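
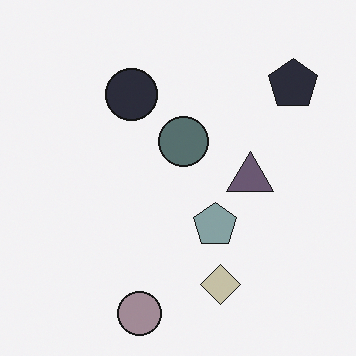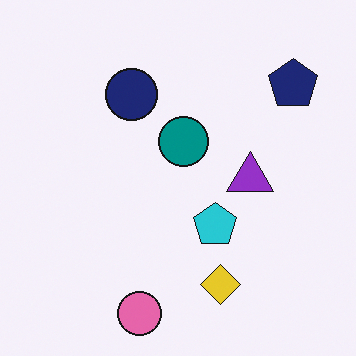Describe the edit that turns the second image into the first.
The image was heavily desaturated.

All colors are more muted and greyish — a global saturation change.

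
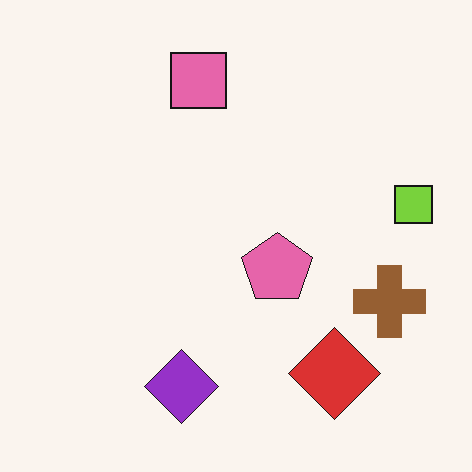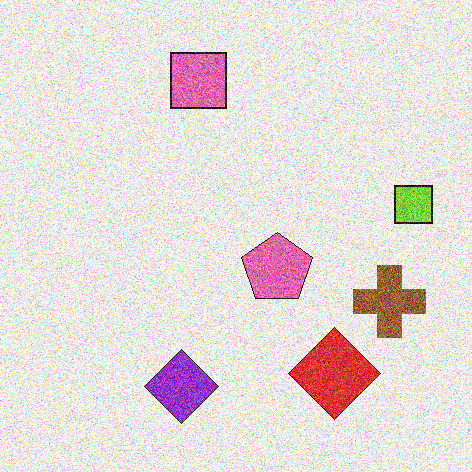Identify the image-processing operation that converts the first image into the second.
Degraded with strong gaussian noise.

Random speckle covers the whole image, including the flat background.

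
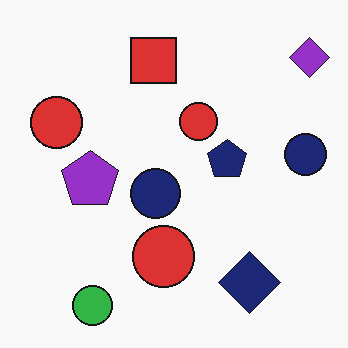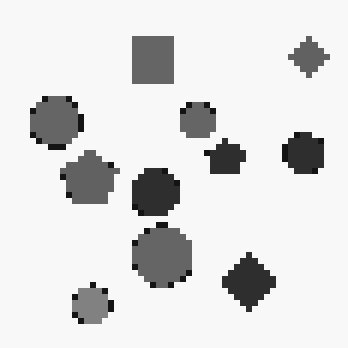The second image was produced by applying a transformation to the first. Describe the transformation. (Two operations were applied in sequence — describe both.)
This is the original image moderately pixelated, then converted to grayscale.

Shapes are reduced to large square blocks; fine edges and outlines are lost — a downscale-then-upscale (mosaic) effect. All color is removed — every shape is now a shade of grey.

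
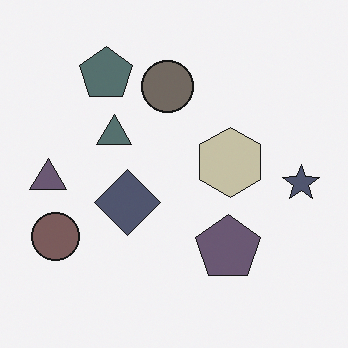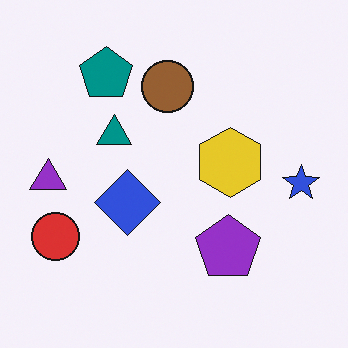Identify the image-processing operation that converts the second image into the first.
The first image is the second heavily desaturated.

All colors are more muted and greyish — a global saturation change.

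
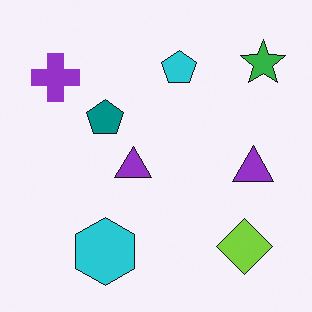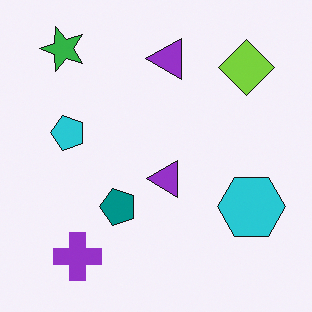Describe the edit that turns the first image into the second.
The transformation is: rotated 90° counter-clockwise.

The green star sits in the top-right of the first image and the top-left of the second — consistent with a whole-image 90° counter-clockwise rotation.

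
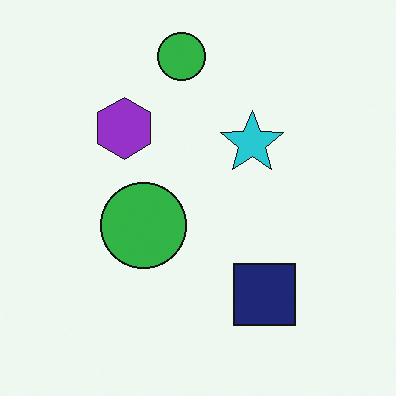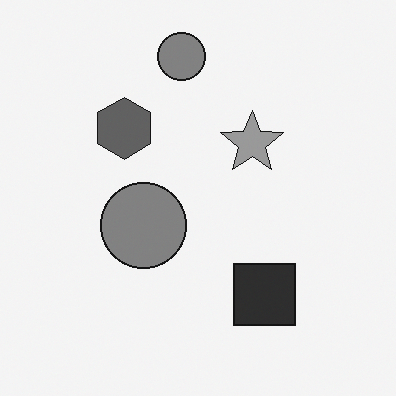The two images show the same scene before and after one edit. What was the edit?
This is the original image converted to grayscale.

All color is removed — every shape is now a shade of grey.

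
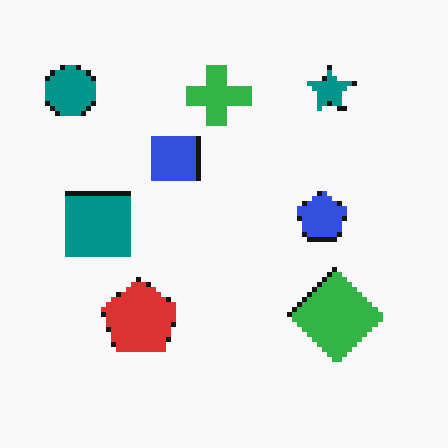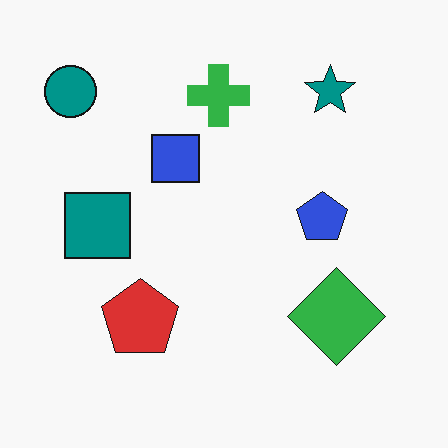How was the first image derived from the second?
The transformation is: lightly pixelated (a mild mosaic effect).

Shapes are reduced to large square blocks; fine edges and outlines are lost — a downscale-then-upscale (mosaic) effect.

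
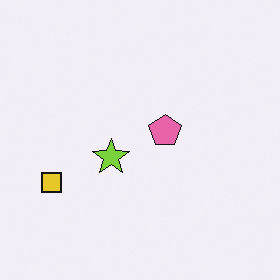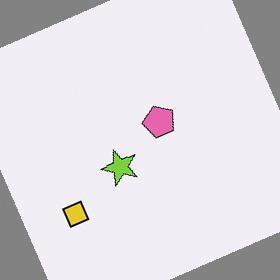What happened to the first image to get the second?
This is the original image rotated counter-clockwise by a clearly visible amount.

Every shape is tilted by the same angle and the image corners show triangular fill wedges — a whole-image rotation by a non-right angle.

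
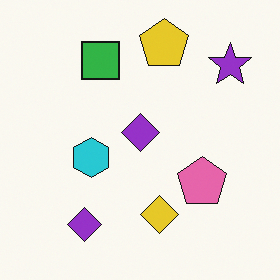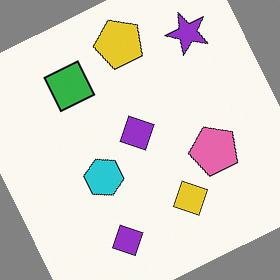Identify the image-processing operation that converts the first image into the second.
This is the original image rotated counter-clockwise by a moderate amount.

Every shape is tilted by the same angle and the image corners show triangular fill wedges — a whole-image rotation by a non-right angle.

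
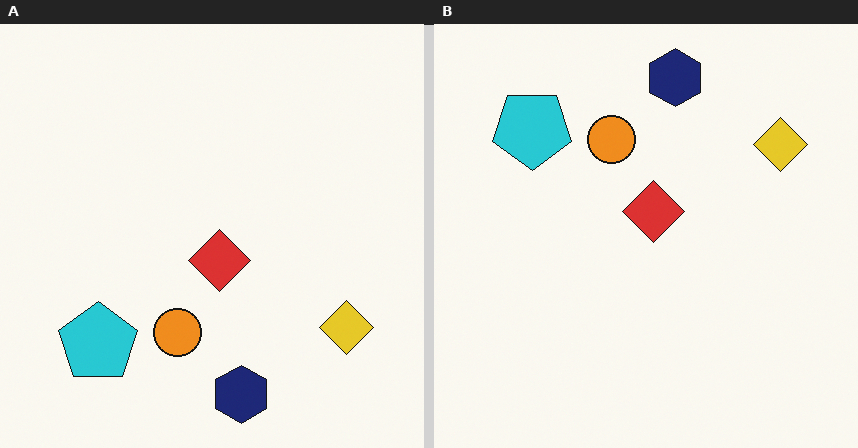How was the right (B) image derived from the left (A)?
The image was flipped vertically (top ↔ bottom).

The navy hexagon is in the bottom of the left (A) image and the top of the right (B) — shapes on opposite sides of the horizontal midline have swapped in a mirror flip.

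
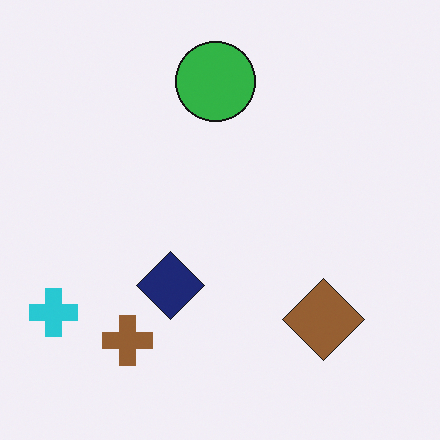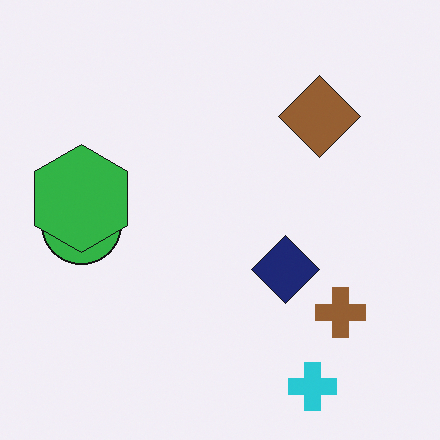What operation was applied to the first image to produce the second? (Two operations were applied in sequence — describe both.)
It was rotated 90° counter-clockwise, then overlaid with an additional green hexagon.

The cyan cross sits in the bottom-left of the first image and the bottom-right of the second — consistent with a whole-image 90° counter-clockwise rotation. A green hexagon appears in the second image that is absent from the first.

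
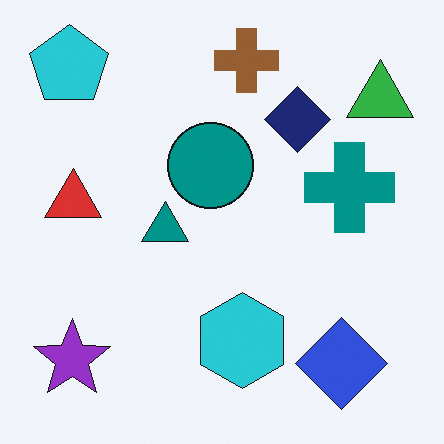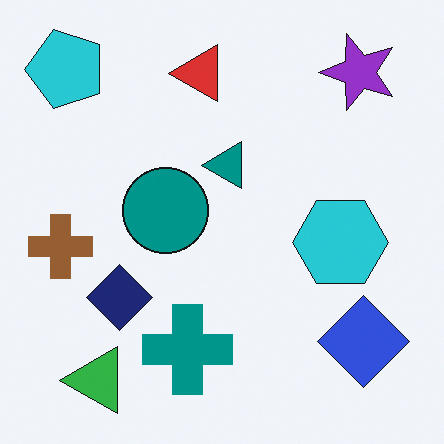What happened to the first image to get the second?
Transposed (reflected across the top-left ↔ bottom-right diagonal).

Shapes have swapped their row and column positions — what was in the top-right is now in the bottom-left — a diagonal reflection.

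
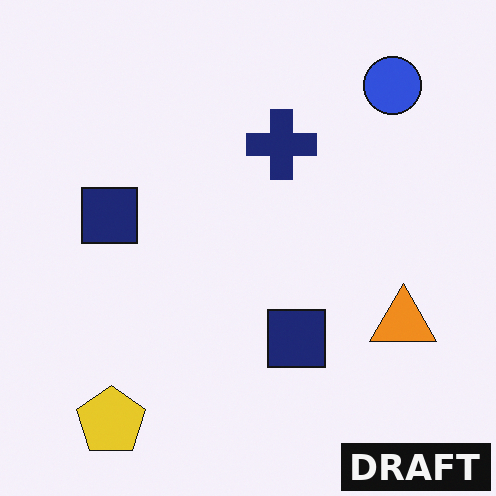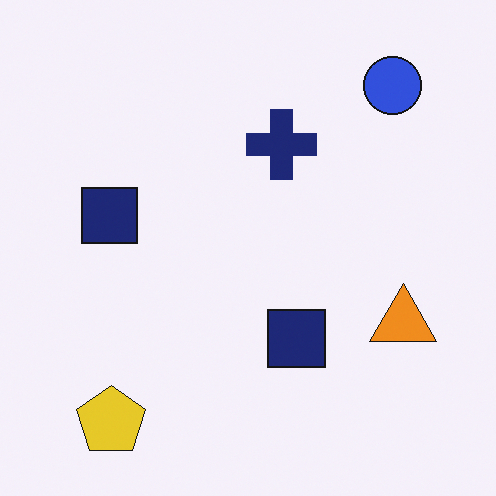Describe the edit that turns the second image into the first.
This is the original image watermarked with the text "DRAFT" in the lower-right corner.

A dark label reading "DRAFT" appears in the lower-right corner.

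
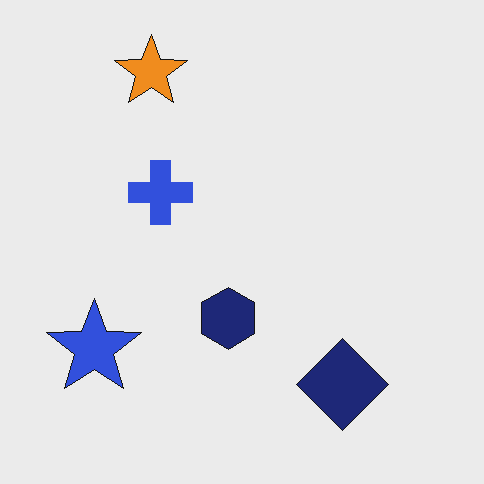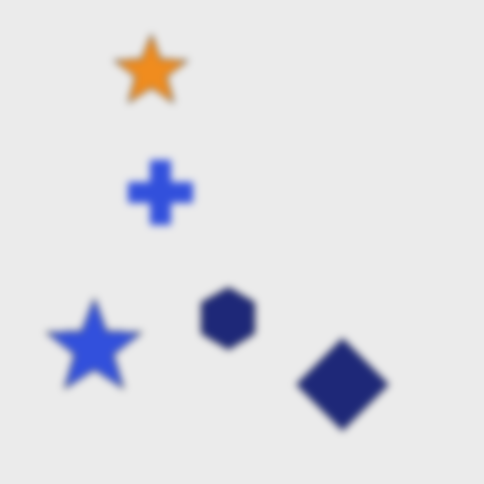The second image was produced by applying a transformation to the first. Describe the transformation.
The second image is the first moderately blurred.

Shape edges and outlines are uniformly softened across the whole image.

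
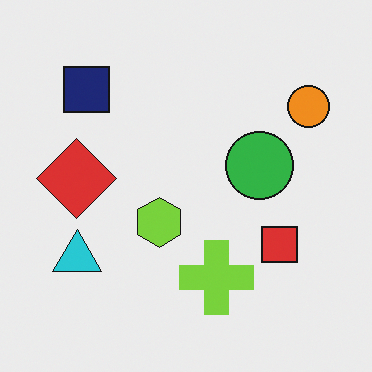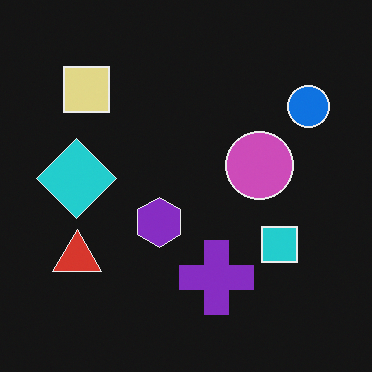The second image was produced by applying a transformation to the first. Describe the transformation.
This is the original image color-inverted (negative).

The light background has become dark and every shape's color is its complement — a photographic negative.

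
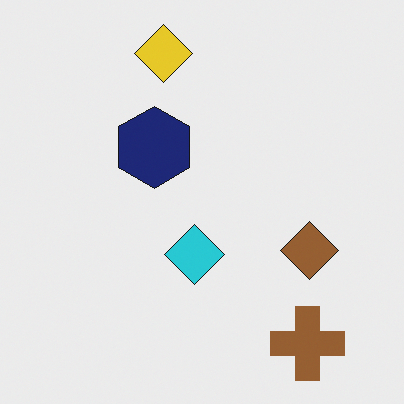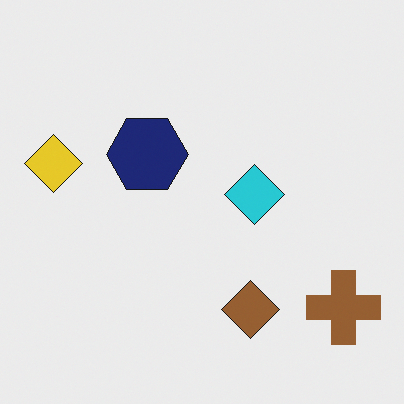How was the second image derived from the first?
Transposed (reflected across the top-left ↔ bottom-right diagonal).

Shapes have swapped their row and column positions — what was in the top-right is now in the bottom-left — a diagonal reflection.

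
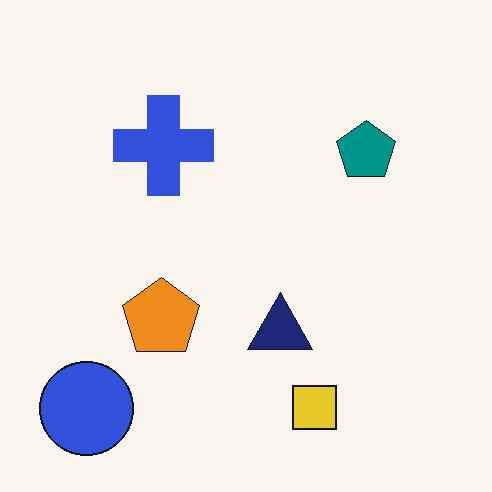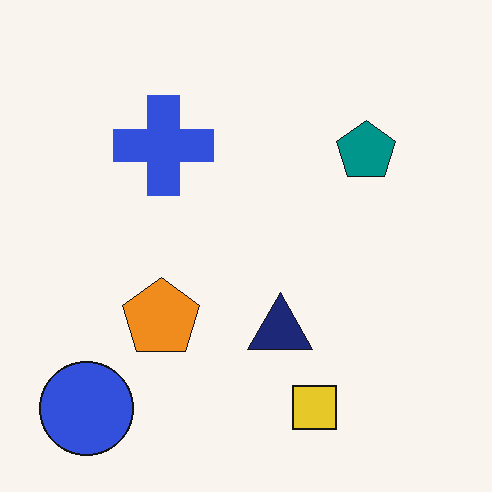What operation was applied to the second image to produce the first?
It was given moderate JPEG compression.

Blocky 8×8 compression artifacts appear around shape edges and the flat background shows ringing — characteristic JPEG degradation.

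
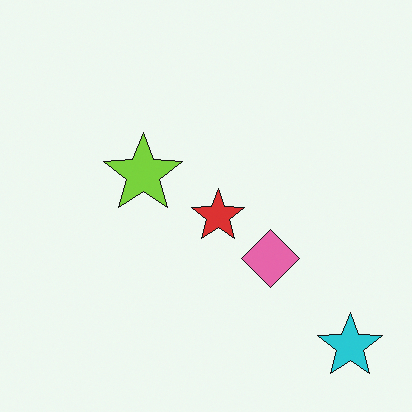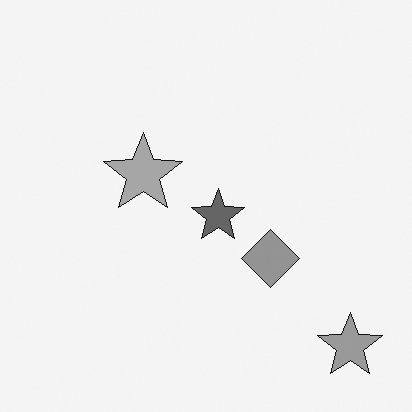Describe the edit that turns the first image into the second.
Converted to grayscale.

All color is removed — every shape is now a shade of grey.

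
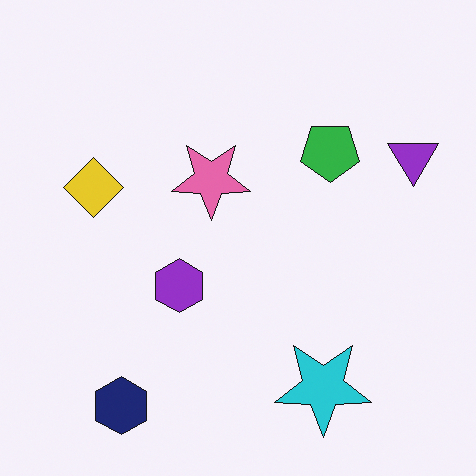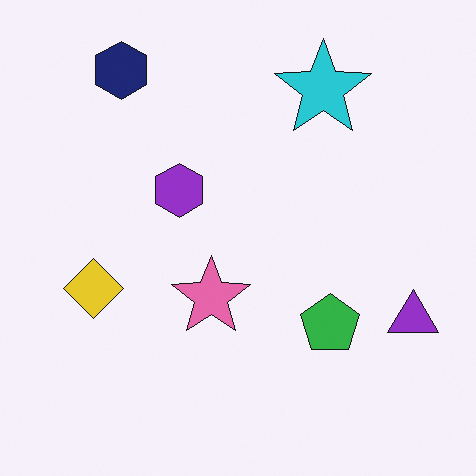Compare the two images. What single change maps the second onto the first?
The transformation is: flipped vertically (top ↔ bottom).

The navy hexagon is in the top-left of the second image and the bottom-left of the first — shapes on opposite sides of the horizontal midline have swapped in a mirror flip.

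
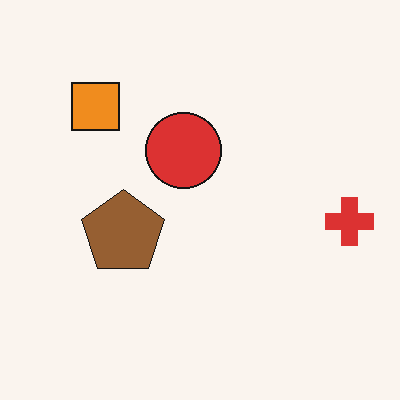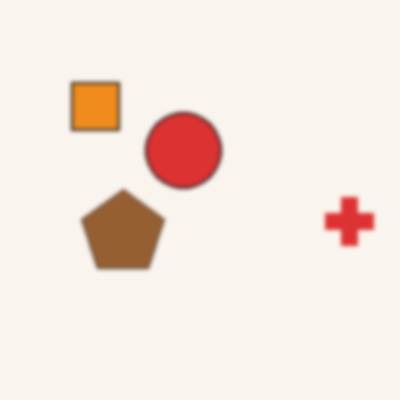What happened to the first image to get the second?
It was slightly softened.

Shape edges and outlines are uniformly softened across the whole image.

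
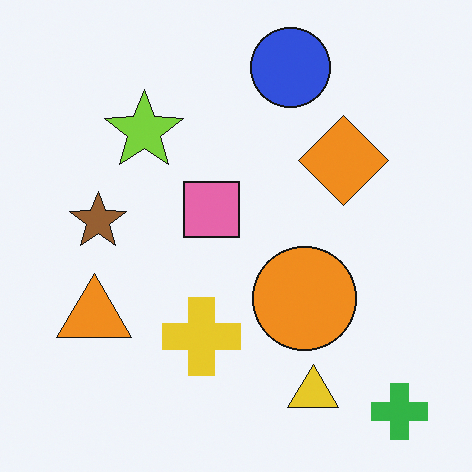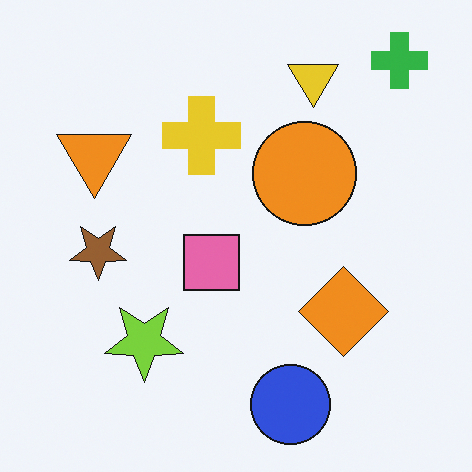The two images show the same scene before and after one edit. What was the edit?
Flipped vertically (top ↔ bottom).

The green cross is in the bottom-right of the first image and the top-right of the second — shapes on opposite sides of the horizontal midline have swapped in a mirror flip.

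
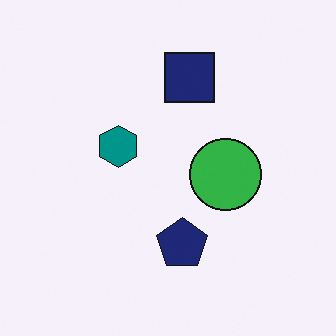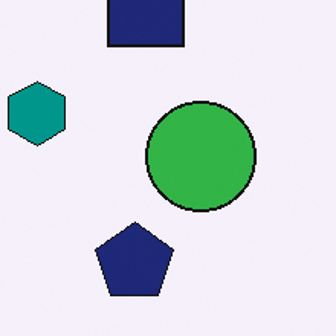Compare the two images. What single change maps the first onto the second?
This is the original image cropped slightly and scaled back up.

The visible shapes are larger and the field of view is narrower; shapes near the original edges may be partly or wholly outside the frame — a crop-and-rescale.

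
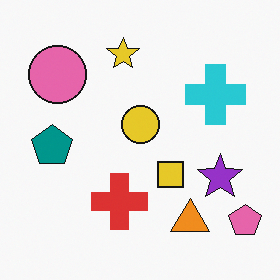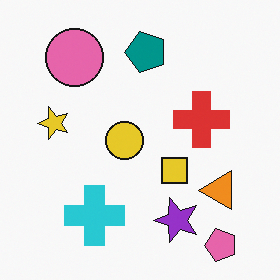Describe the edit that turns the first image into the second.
This is the original image transposed (reflected across the top-left ↔ bottom-right diagonal).

Shapes have swapped their row and column positions — what was in the top-right is now in the bottom-left — a diagonal reflection.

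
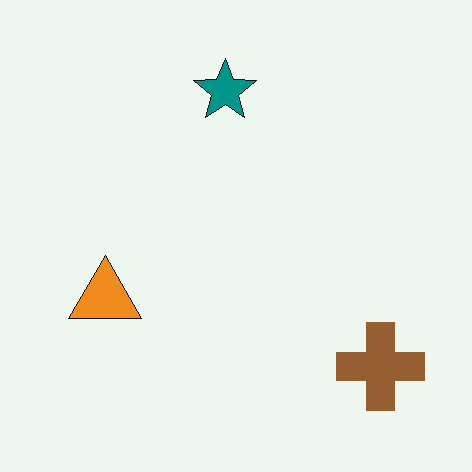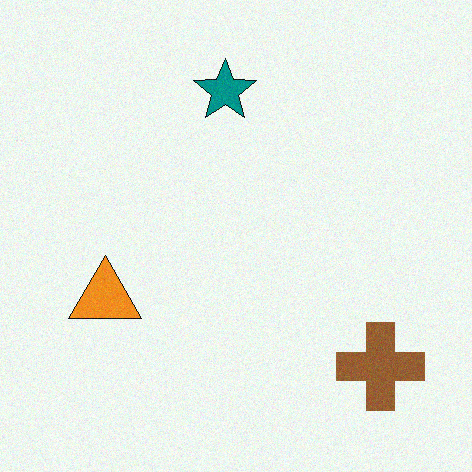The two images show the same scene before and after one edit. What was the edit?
It was degraded with a light layer of grain.

Random speckle covers the whole image, including the flat background.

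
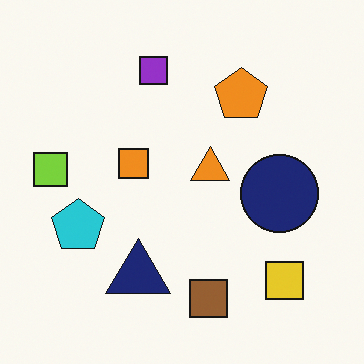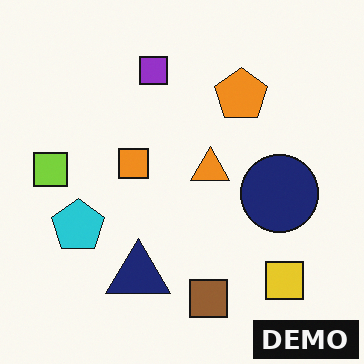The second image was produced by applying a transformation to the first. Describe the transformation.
The image was watermarked with the text "DEMO" in the lower-right corner.

A dark label reading "DEMO" appears in the lower-right corner.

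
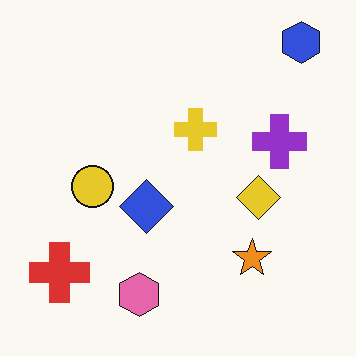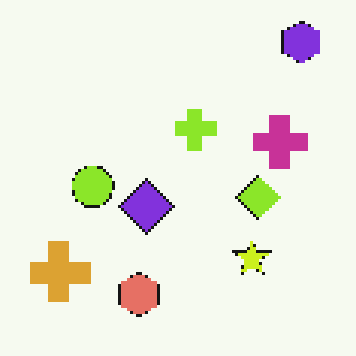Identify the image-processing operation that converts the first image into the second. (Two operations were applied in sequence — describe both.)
The transformation is: hue-shifted slightly, then mildly pixelated.

Every shape's color has rotated by the same amount around the hue wheel — a uniform hue shift. Shapes are reduced to large square blocks; fine edges and outlines are lost — a downscale-then-upscale (mosaic) effect.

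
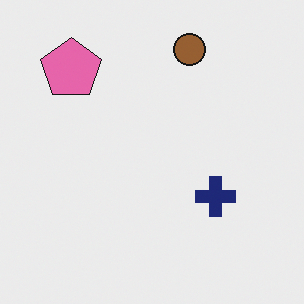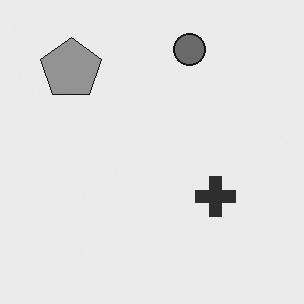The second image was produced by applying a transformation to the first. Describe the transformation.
It was converted to grayscale.

All color is removed — every shape is now a shade of grey.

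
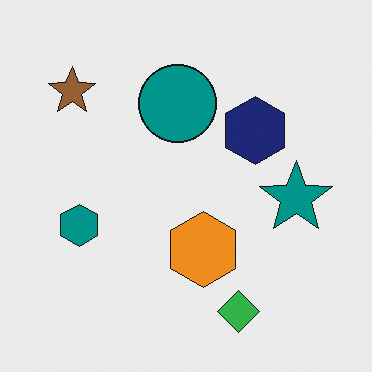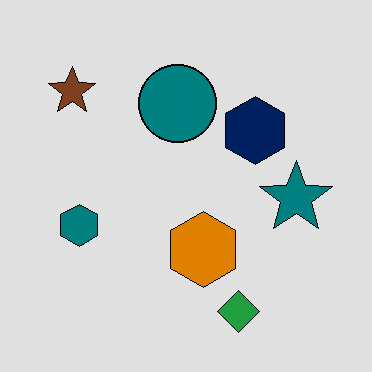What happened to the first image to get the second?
The transformation is: posterized to a reduced palette.

Each flat color has snapped to a coarser quantized level — most visibly, the near-white background has dropped to a flat grey.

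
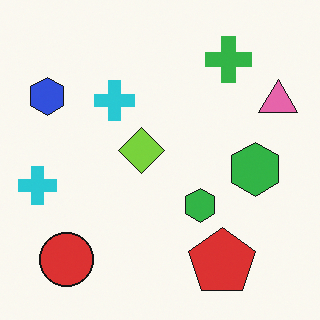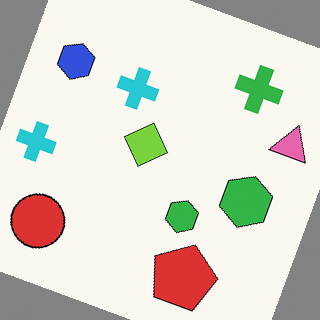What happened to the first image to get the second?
Rotated clockwise by a moderate amount.

Every shape is tilted by the same angle and the image corners show triangular fill wedges — a whole-image rotation by a non-right angle.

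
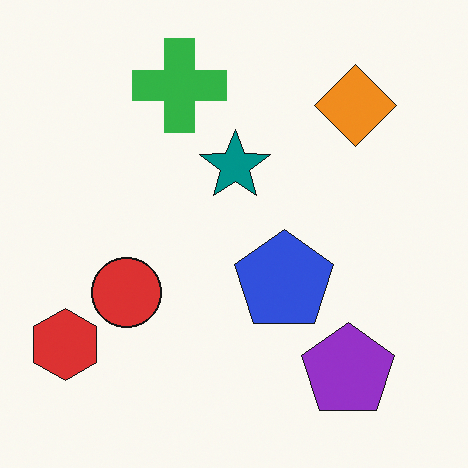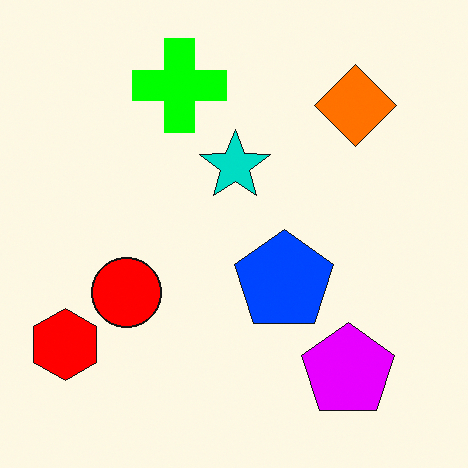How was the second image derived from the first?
The image was made much more vivid (saturation change).

All colors are more vivid — a global saturation change.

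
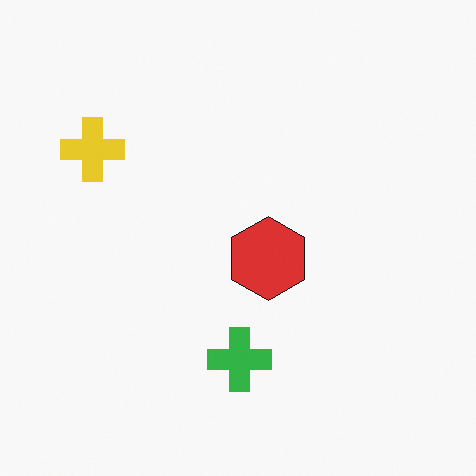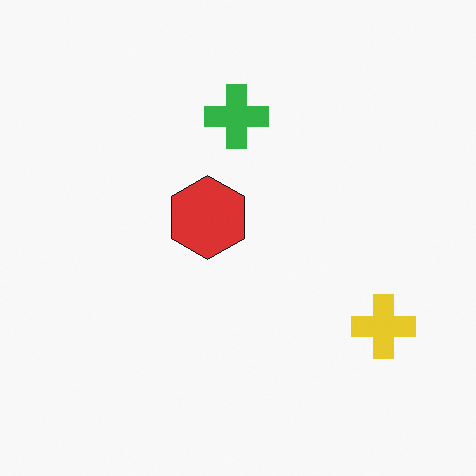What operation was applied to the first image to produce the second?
It was rotated 180°.

The yellow cross sits in the top-left of the first image and the bottom-right of the second — consistent with a whole-image 180° rotation.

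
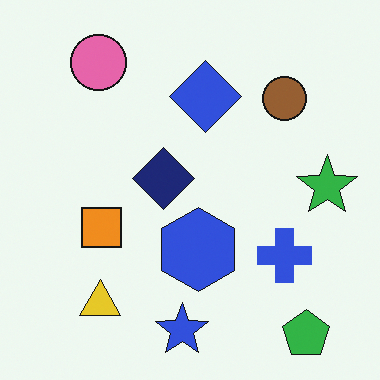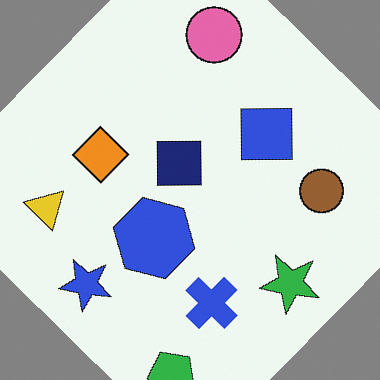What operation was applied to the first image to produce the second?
The second image is the first rotated clockwise by a large amount — several tens of degrees.

Every shape is tilted by the same angle and the image corners show triangular fill wedges — a whole-image rotation by a non-right angle.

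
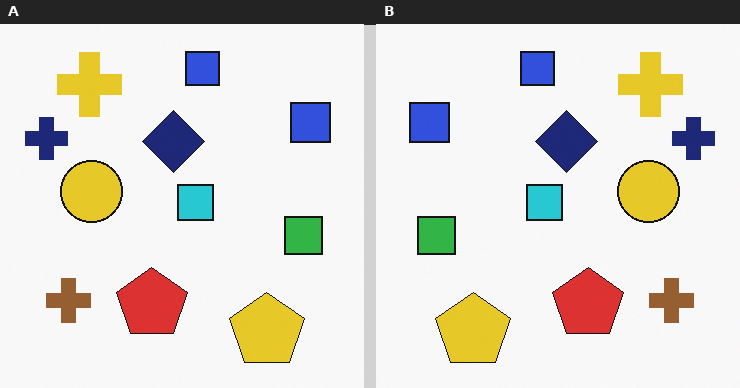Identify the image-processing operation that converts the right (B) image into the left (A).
The left (A) image is the right (B) flipped horizontally (left ↔ right).

The navy cross is in the top-right of the right (B) image and the top-left of the left (A) — shapes on opposite sides of the vertical midline have swapped in a mirror flip.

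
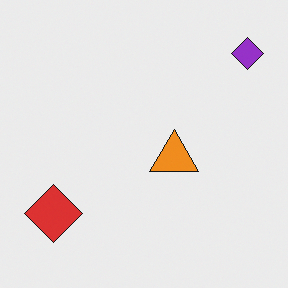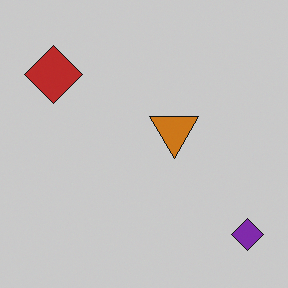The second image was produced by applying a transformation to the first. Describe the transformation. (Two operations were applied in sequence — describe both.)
The transformation is: flipped vertically (top ↔ bottom), then slightly darkened.

The purple diamond is in the top-right of the first image and the bottom-right of the second — shapes on opposite sides of the horizontal midline have swapped in a mirror flip. Every pixel — background and shapes alike — is uniformly darkened.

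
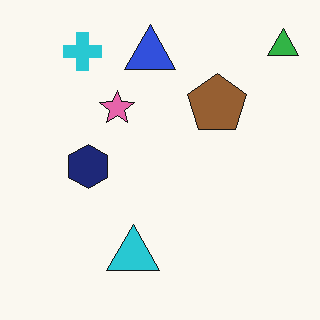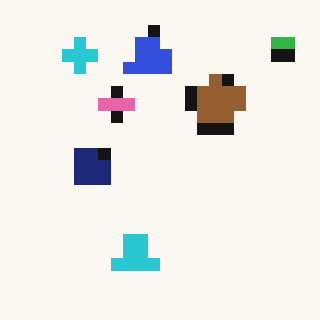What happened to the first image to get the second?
Heavily pixelated into large blocks.

Shapes are reduced to large square blocks; fine edges and outlines are lost — a downscale-then-upscale (mosaic) effect.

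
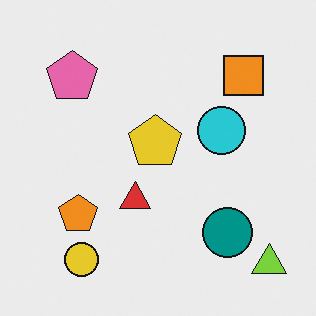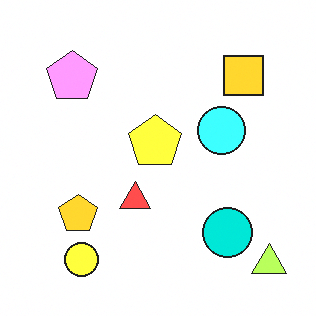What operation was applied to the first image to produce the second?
The transformation is: brightened a lot.

Every pixel — background and shapes alike — is uniformly brightened.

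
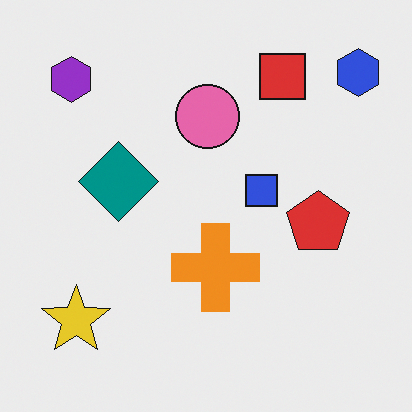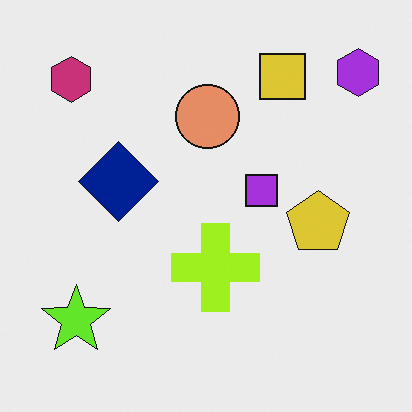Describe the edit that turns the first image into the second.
The image was hue-shifted slightly.

Every shape's color has rotated by the same amount around the hue wheel — a uniform hue shift.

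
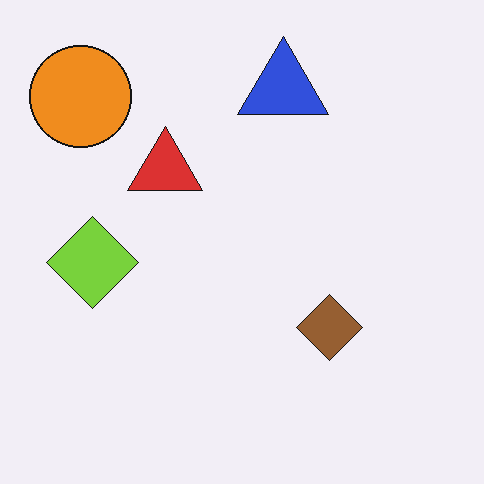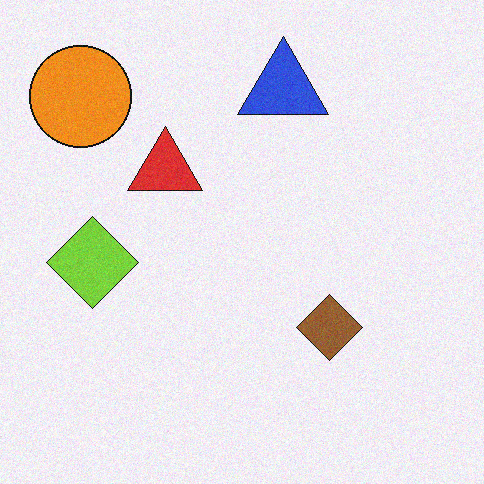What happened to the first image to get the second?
The image was degraded with light additive noise.

Random speckle covers the whole image, including the flat background.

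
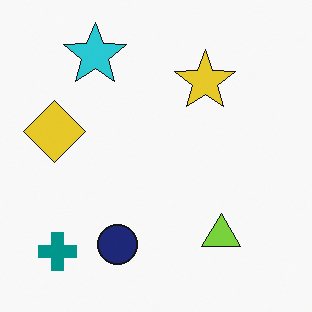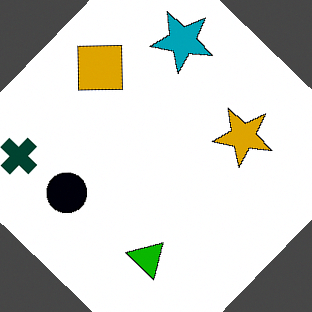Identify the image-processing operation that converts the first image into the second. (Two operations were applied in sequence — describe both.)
The transformation is: boosted in contrast, then rotated clockwise by a large amount — several tens of degrees.

Tones are pushed away from mid-grey across the whole image — a global contrast change. Every shape is tilted by the same angle and the image corners show triangular fill wedges — a whole-image rotation by a non-right angle.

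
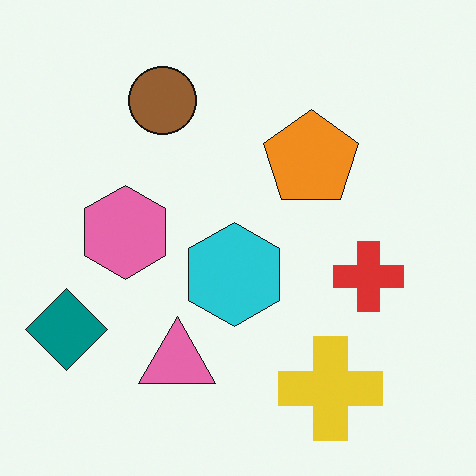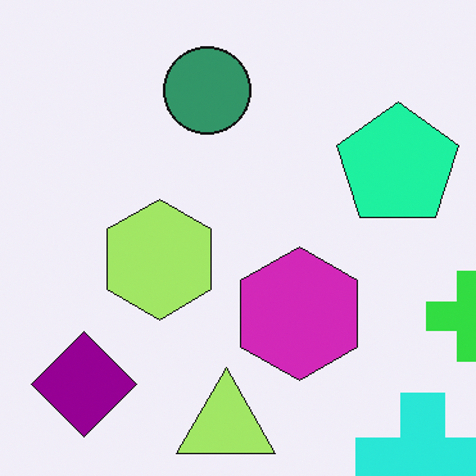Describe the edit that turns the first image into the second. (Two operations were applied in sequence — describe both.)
It was hue-shifted by a moderate amount, then cropped to a modestly smaller region and rescaled.

Every shape's color has rotated by the same amount around the hue wheel — a uniform hue shift. The visible shapes are larger and the field of view is narrower; shapes near the original edges may be partly or wholly outside the frame — a crop-and-rescale.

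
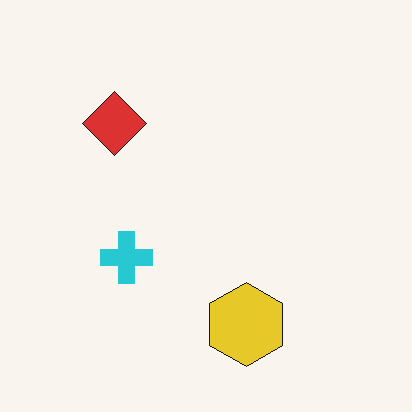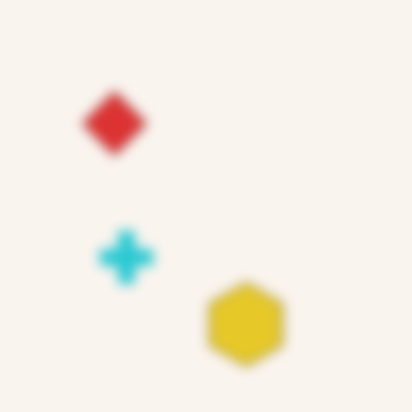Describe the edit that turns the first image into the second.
This is the original image heavily blurred.

Shape edges and outlines are uniformly softened across the whole image.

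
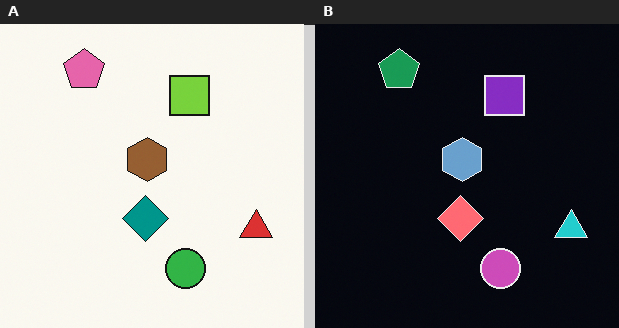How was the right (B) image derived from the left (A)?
This is the original image color-inverted (negative).

The light background has become dark and every shape's color is its complement — a photographic negative.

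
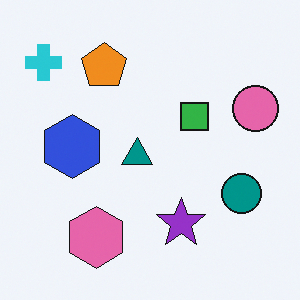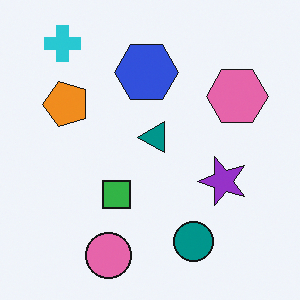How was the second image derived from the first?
Transposed (reflected across the top-left ↔ bottom-right diagonal).

Shapes have swapped their row and column positions — what was in the top-right is now in the bottom-left — a diagonal reflection.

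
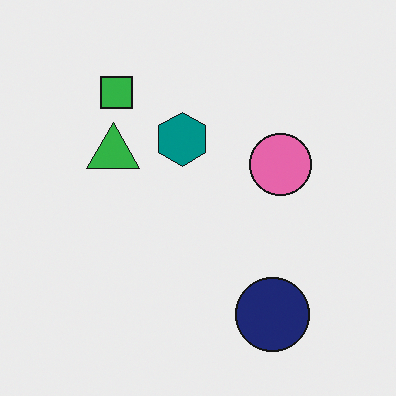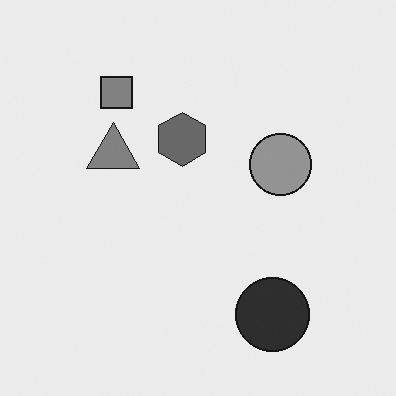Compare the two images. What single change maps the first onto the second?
Converted to grayscale.

All color is removed — every shape is now a shade of grey.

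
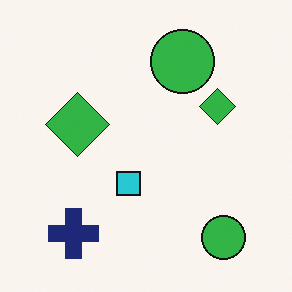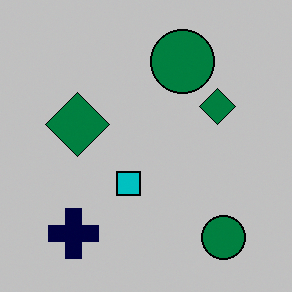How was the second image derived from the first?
The image was aggressively posterized.

Each flat color has snapped to a coarser quantized level — most visibly, the near-white background has dropped to a flat grey.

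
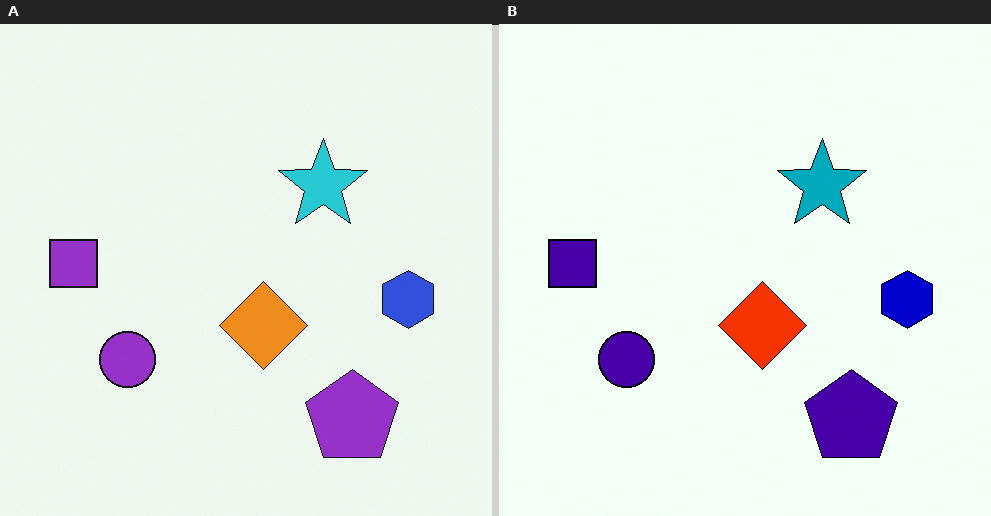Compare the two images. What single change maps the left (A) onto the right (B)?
Given much higher contrast.

Tones are pushed away from mid-grey across the whole image — a global contrast change.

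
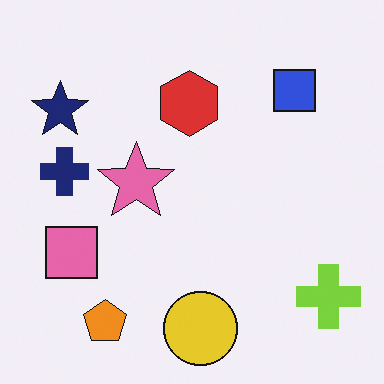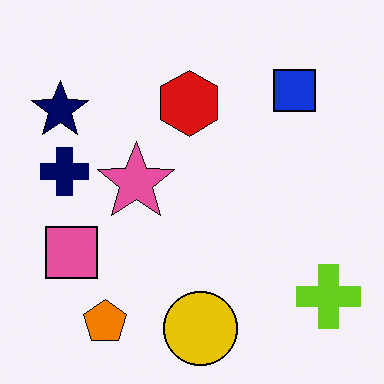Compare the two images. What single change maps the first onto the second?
The image was given slightly increased contrast.

Tones are pushed away from mid-grey across the whole image — a global contrast change.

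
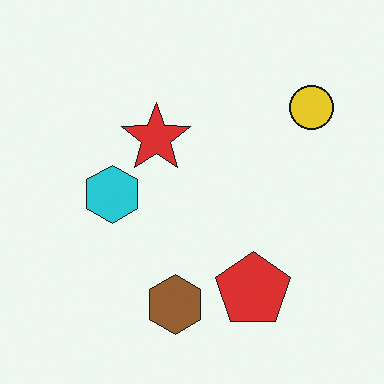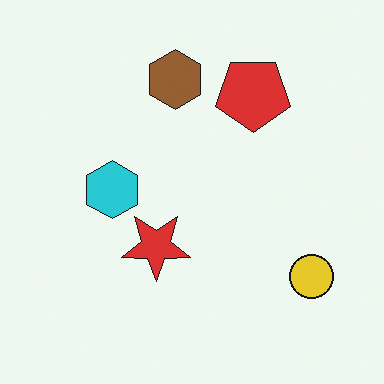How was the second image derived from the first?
It was flipped vertically (top ↔ bottom).

The brown hexagon is in the bottom of the first image and the top of the second — shapes on opposite sides of the horizontal midline have swapped in a mirror flip.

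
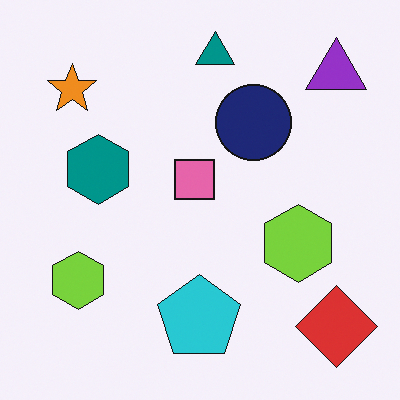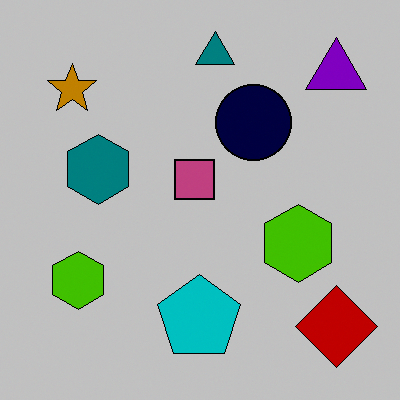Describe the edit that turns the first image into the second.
The image was heavily posterized to just a handful of flat colors.

Each flat color has snapped to a coarser quantized level — most visibly, the near-white background has dropped to a flat grey.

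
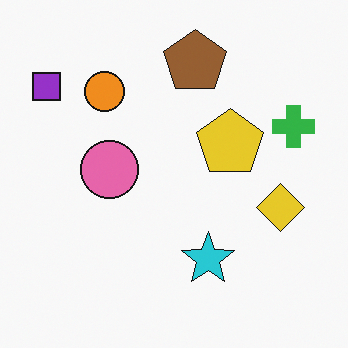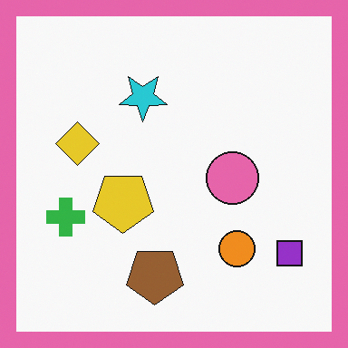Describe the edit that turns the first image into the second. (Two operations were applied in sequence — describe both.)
It was rotated 180°, then framed with a pink border.

The purple square sits in the top-left of the first image and the bottom-right of the second — consistent with a whole-image 180° rotation. A solid pink frame runs around the edge of the second image, with the content slightly shrunk inside it.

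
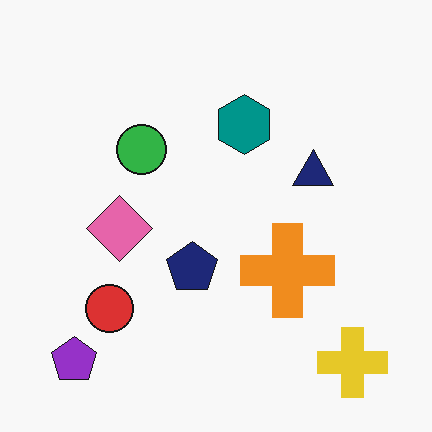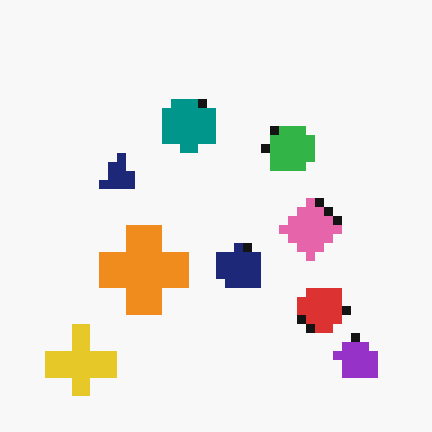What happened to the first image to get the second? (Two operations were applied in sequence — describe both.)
This is the original image flipped horizontally (left ↔ right), then heavily pixelated into large blocks.

The purple pentagon is in the bottom-left of the first image and the bottom-right of the second — shapes on opposite sides of the vertical midline have swapped in a mirror flip. Shapes are reduced to large square blocks; fine edges and outlines are lost — a downscale-then-upscale (mosaic) effect.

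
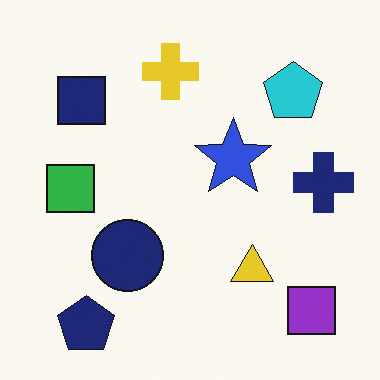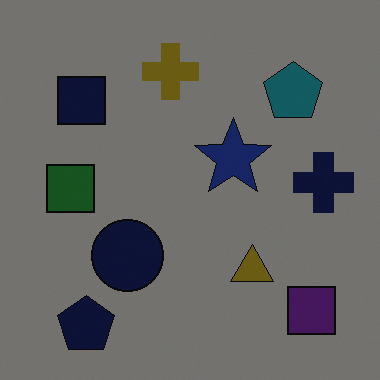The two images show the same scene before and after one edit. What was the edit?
Noticeably darkened.

Every pixel — background and shapes alike — is uniformly darkened.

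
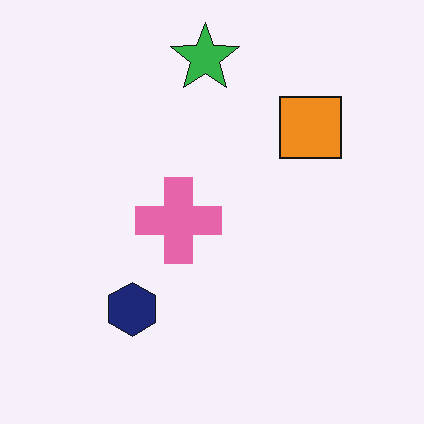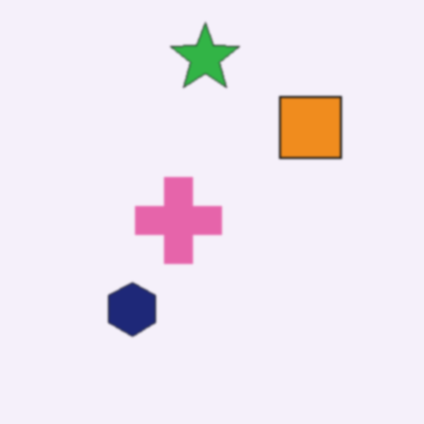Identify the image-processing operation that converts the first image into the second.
It was slightly softened.

Shape edges and outlines are uniformly softened across the whole image.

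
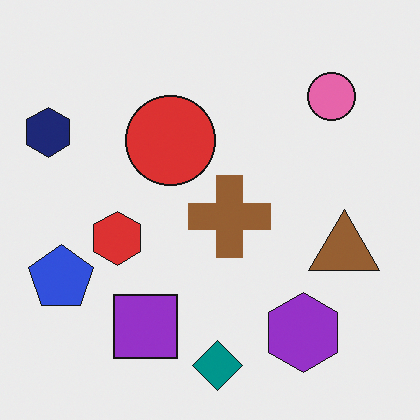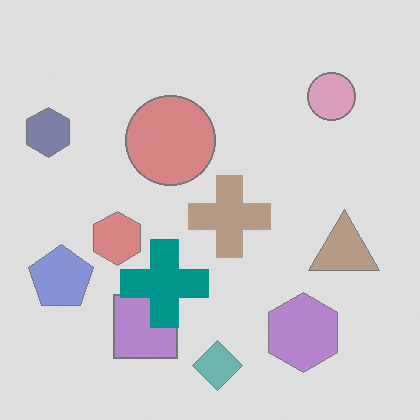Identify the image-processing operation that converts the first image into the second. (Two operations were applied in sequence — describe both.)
Given much lower contrast, then overlaid with an additional teal cross.

Tones are pushed toward mid-grey across the whole image — a global contrast change. A teal cross appears in the second image that is absent from the first.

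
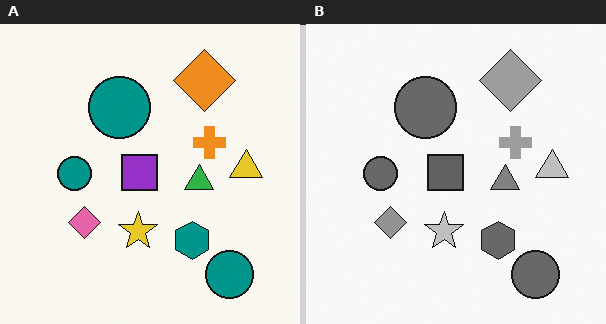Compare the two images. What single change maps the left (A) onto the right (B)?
This is the original image converted to grayscale.

All color is removed — every shape is now a shade of grey.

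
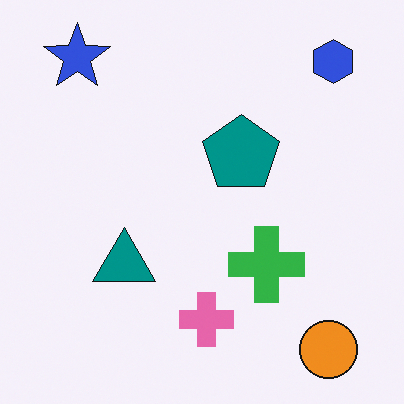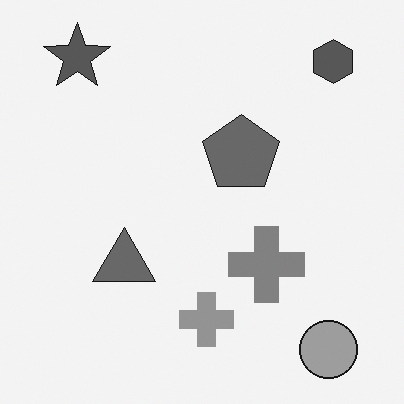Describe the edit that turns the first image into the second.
Converted to grayscale.

All color is removed — every shape is now a shade of grey.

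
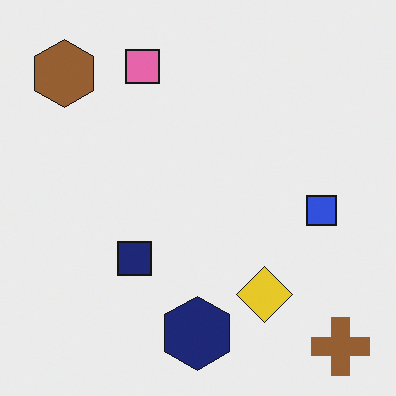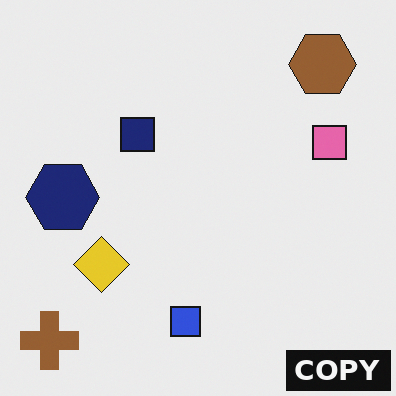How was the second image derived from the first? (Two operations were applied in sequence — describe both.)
Rotated 90° clockwise, then watermarked with the text "COPY" in the lower-right corner.

The brown cross sits in the bottom-right of the first image and the bottom-left of the second — consistent with a whole-image 90° clockwise rotation. A dark label reading "COPY" appears in the lower-right corner.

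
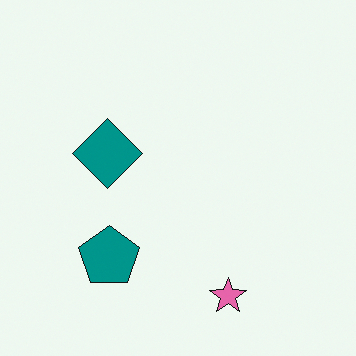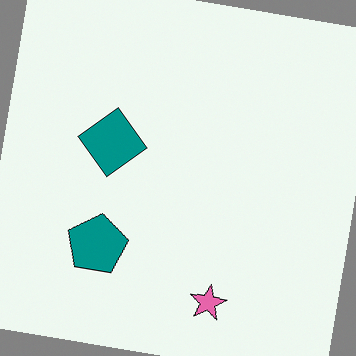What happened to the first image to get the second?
This is the original image rotated clockwise by a slight angle.

Every shape is tilted by the same angle and the image corners show triangular fill wedges — a whole-image rotation by a non-right angle.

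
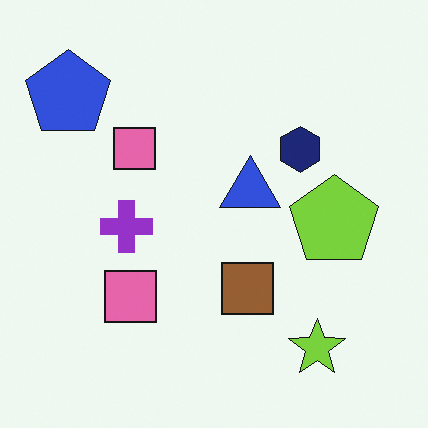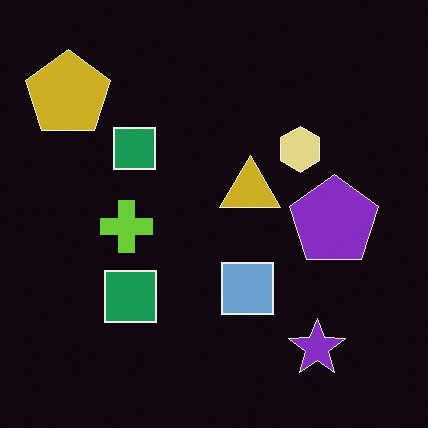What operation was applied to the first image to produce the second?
The image was color-inverted (negative).

The light background has become dark and every shape's color is its complement — a photographic negative.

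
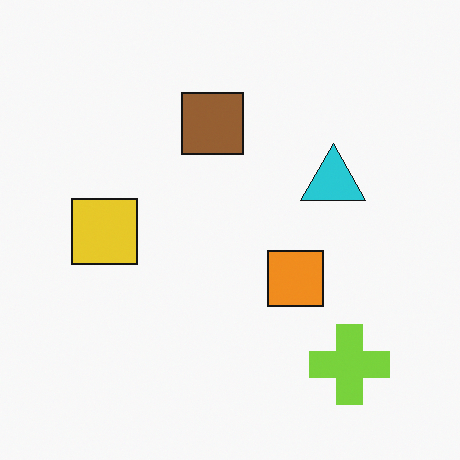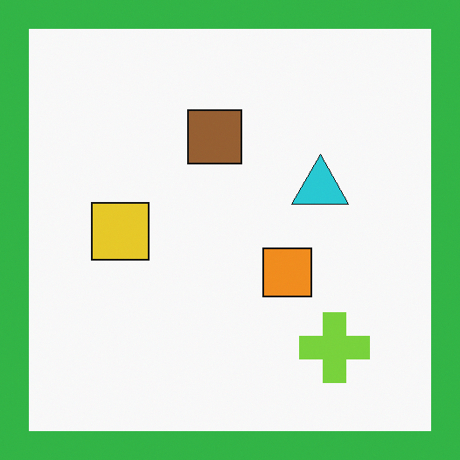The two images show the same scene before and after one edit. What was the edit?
This is the original image framed with a green border.

A solid green frame runs around the edge of the second image, with the content slightly shrunk inside it.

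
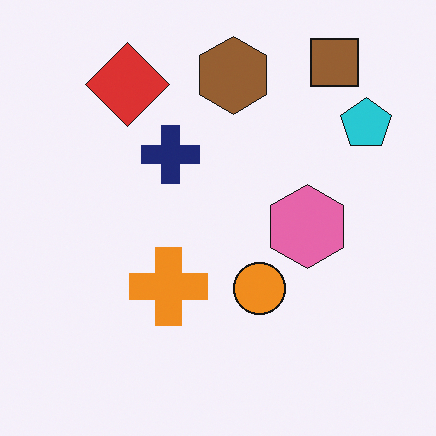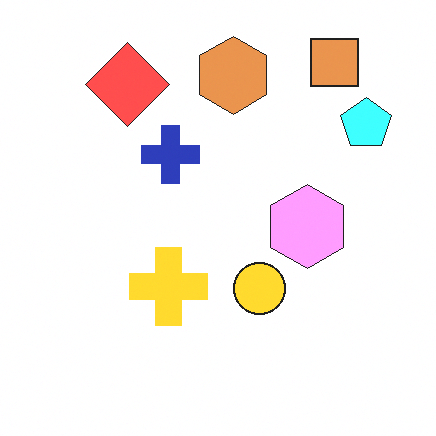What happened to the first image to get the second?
It was brightened a lot.

Every pixel — background and shapes alike — is uniformly brightened.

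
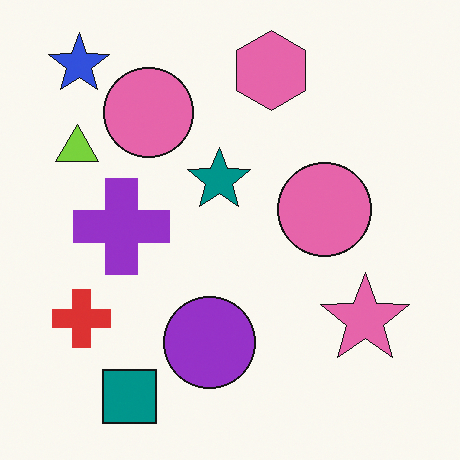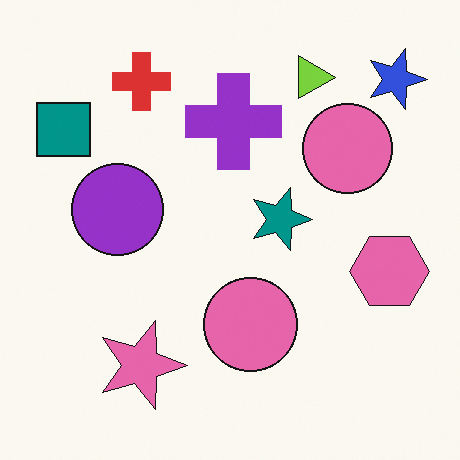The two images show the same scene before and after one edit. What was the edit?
The transformation is: rotated 90° clockwise.

The blue star sits in the top-left of the first image and the top-right of the second — consistent with a whole-image 90° clockwise rotation.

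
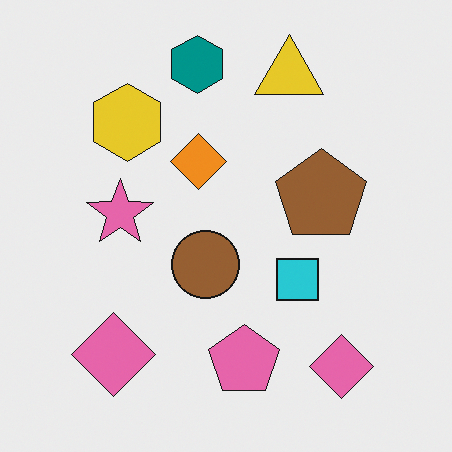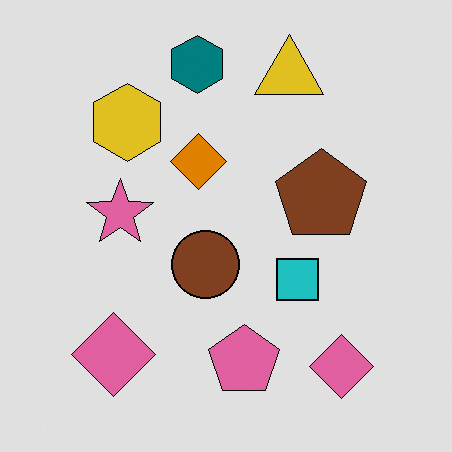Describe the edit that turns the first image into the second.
Moderately posterized.

Each flat color has snapped to a coarser quantized level — most visibly, the near-white background has dropped to a flat grey.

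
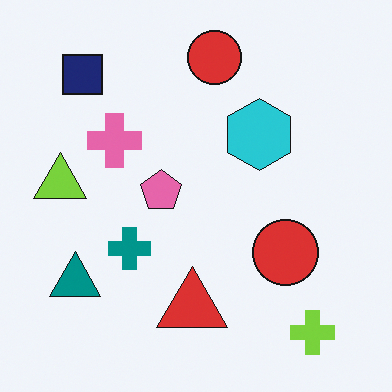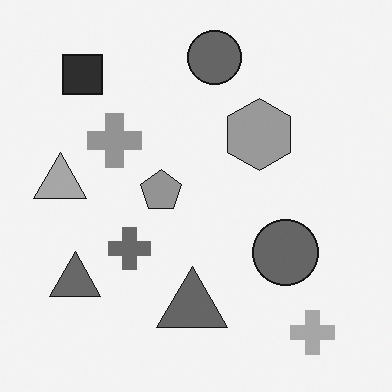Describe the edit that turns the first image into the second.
This is the original image converted to grayscale.

All color is removed — every shape is now a shade of grey.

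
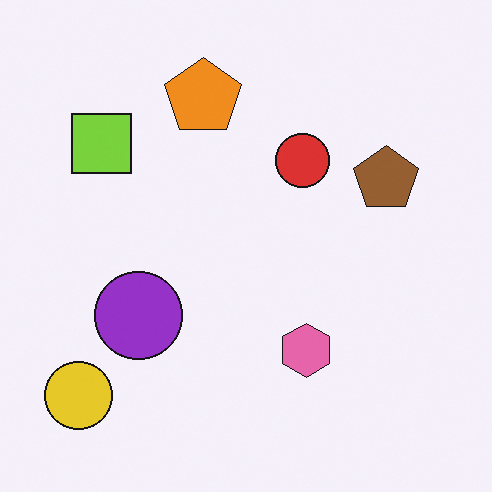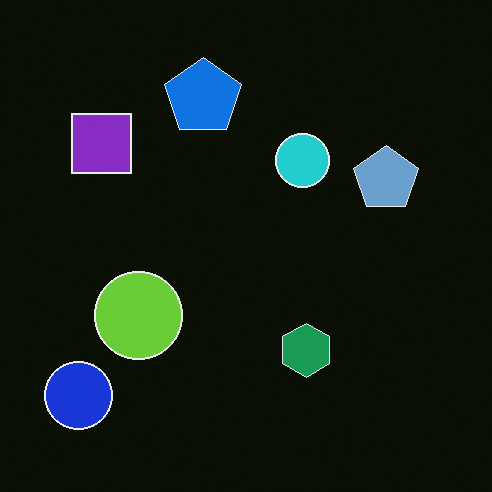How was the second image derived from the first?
The image was color-inverted (negative).

The light background has become dark and every shape's color is its complement — a photographic negative.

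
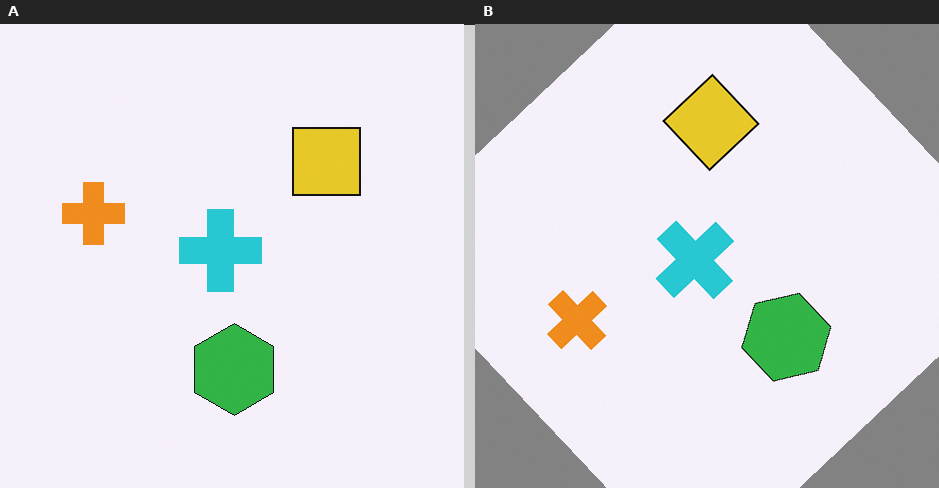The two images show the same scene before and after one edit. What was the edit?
The right (B) image is the left (A) rotated counter-clockwise by a large amount — several tens of degrees.

Every shape is tilted by the same angle and the image corners show triangular fill wedges — a whole-image rotation by a non-right angle.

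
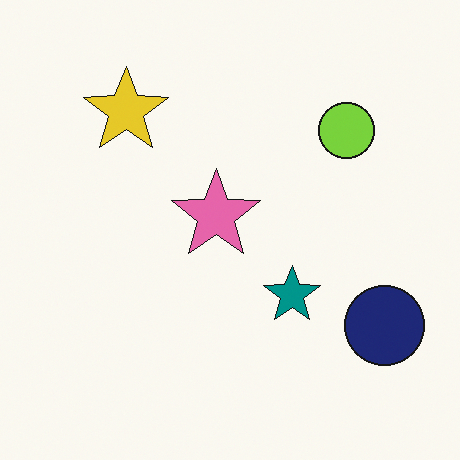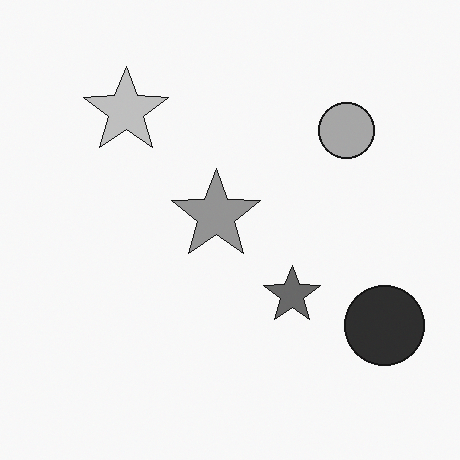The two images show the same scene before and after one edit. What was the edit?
The image was converted to grayscale.

All color is removed — every shape is now a shade of grey.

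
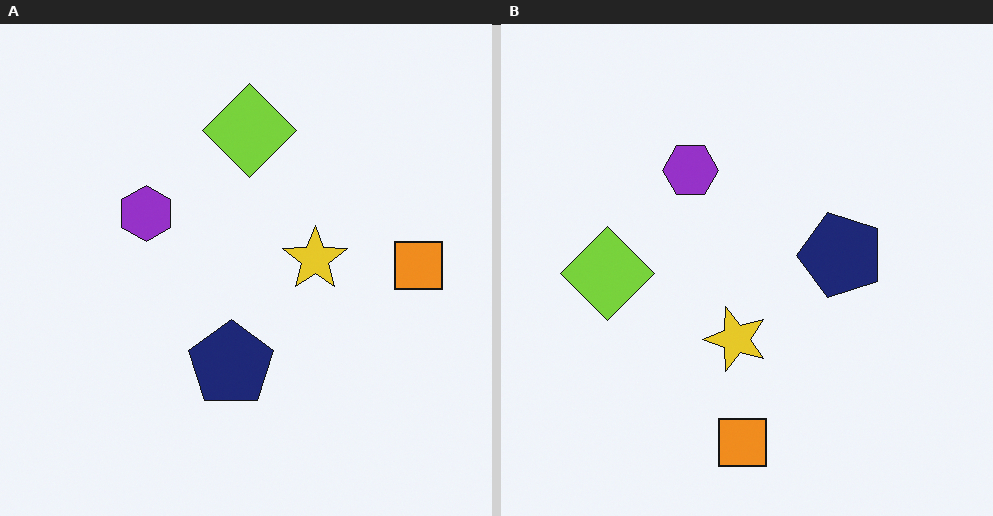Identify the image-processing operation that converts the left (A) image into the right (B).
The image was transposed (reflected across the top-left ↔ bottom-right diagonal).

Shapes have swapped their row and column positions — what was in the top-right is now in the bottom-left — a diagonal reflection.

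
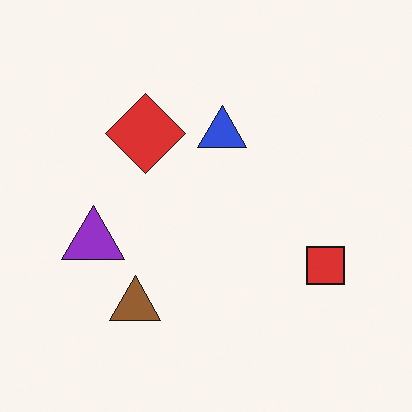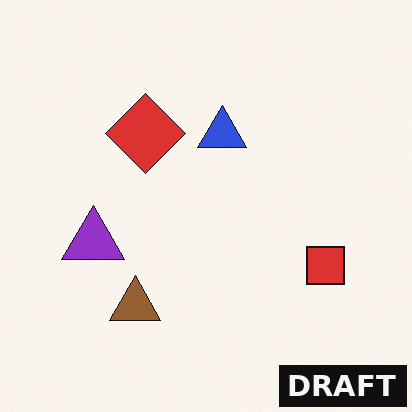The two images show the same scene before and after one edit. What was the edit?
The transformation is: watermarked with the text "DRAFT" in the lower-right corner.

A dark label reading "DRAFT" appears in the lower-right corner.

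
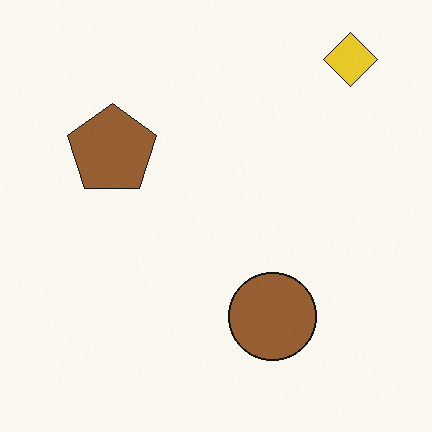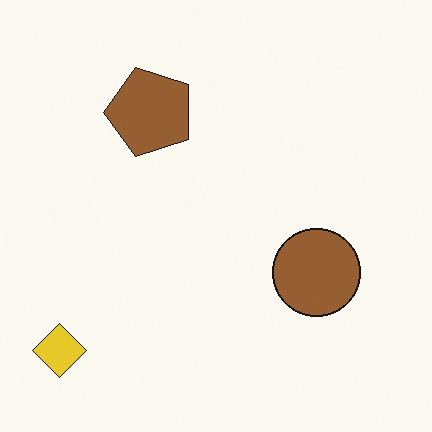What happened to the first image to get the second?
It was transposed (reflected across the top-left ↔ bottom-right diagonal).

Shapes have swapped their row and column positions — what was in the top-right is now in the bottom-left — a diagonal reflection.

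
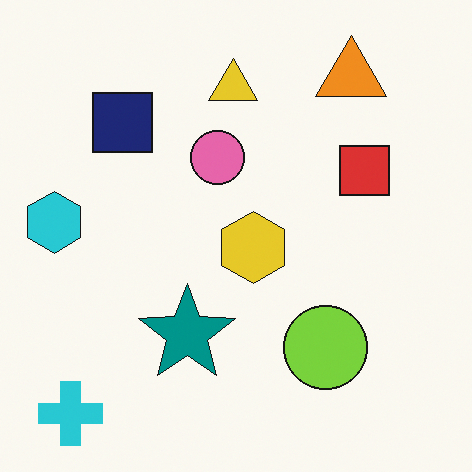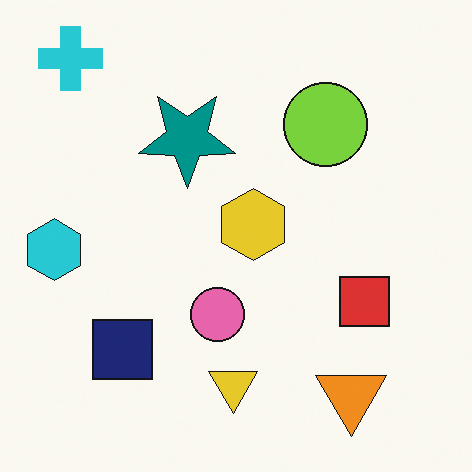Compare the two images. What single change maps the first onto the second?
The second image is the first flipped vertically (top ↔ bottom).

The cyan cross is in the bottom-left of the first image and the top-left of the second — shapes on opposite sides of the horizontal midline have swapped in a mirror flip.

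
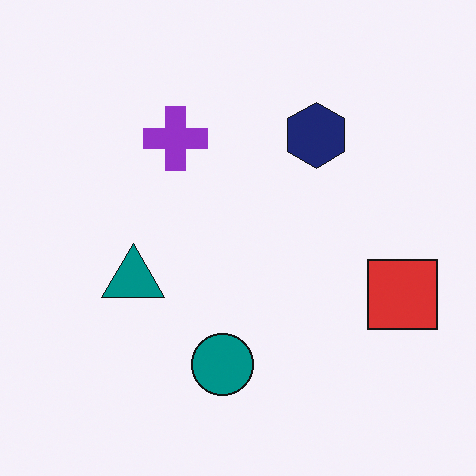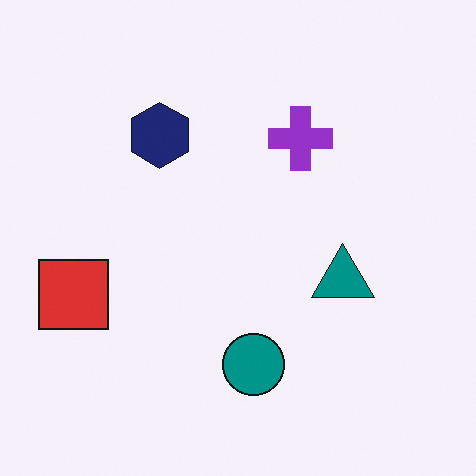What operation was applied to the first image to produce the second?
It was flipped horizontally (left ↔ right).

The red square is in the right of the first image and the left of the second — shapes on opposite sides of the vertical midline have swapped in a mirror flip.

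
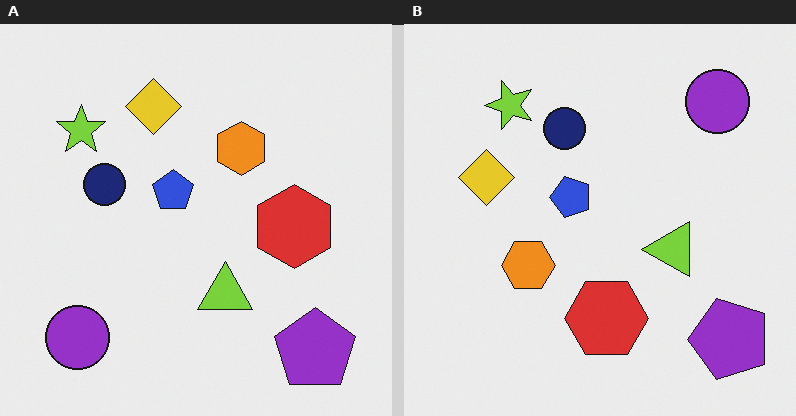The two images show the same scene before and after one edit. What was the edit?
This is the original image transposed (reflected across the top-left ↔ bottom-right diagonal).

Shapes have swapped their row and column positions — what was in the top-right is now in the bottom-left — a diagonal reflection.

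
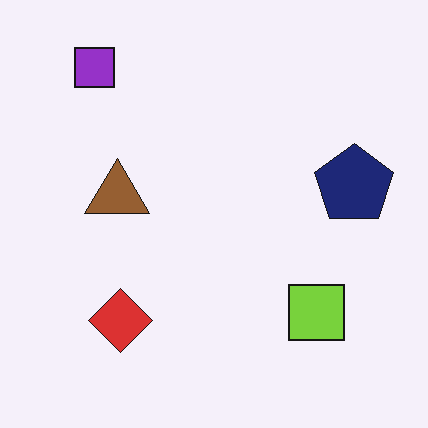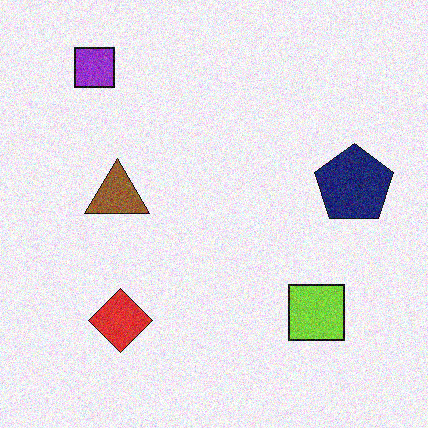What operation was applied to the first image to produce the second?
Degraded with moderate additive noise.

Random speckle covers the whole image, including the flat background.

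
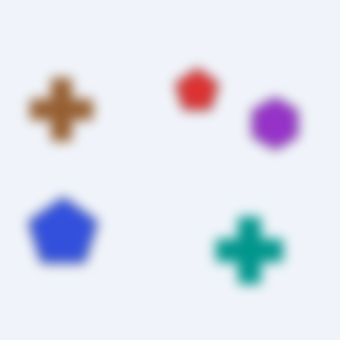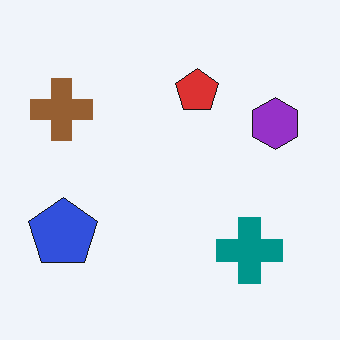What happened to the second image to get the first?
It was strongly gaussian-blurred.

Shape edges and outlines are uniformly softened across the whole image.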